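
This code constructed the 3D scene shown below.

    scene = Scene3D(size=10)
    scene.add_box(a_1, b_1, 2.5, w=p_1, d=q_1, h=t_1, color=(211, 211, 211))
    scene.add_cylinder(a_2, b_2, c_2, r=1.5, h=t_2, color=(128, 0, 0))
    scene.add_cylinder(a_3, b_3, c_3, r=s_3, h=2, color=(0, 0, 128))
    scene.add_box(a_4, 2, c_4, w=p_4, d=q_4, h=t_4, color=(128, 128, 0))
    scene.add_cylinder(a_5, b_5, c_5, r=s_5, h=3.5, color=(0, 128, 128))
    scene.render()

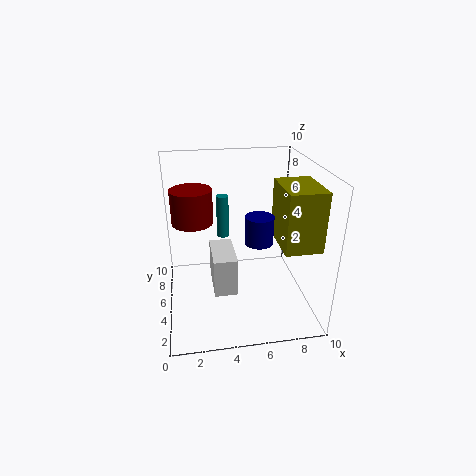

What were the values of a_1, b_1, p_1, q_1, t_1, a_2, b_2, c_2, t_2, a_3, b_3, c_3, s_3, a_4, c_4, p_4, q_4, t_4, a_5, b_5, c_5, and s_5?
a_1 = 3
b_1 = 2
p_1 = 1.5
q_1 = 3
t_1 = 2.5
a_2 = 2
b_2 = 7
c_2 = 5.5
t_2 = 2.5
a_3 = 6.5
b_3 = 5
c_3 = 4.5
s_3 = 1
a_4 = 7.5
c_4 = 5
p_4 = 2.5
q_4 = 3.5
t_4 = 4
a_5 = 4.5
b_5 = 9.5
c_5 = 3
s_5 = 0.5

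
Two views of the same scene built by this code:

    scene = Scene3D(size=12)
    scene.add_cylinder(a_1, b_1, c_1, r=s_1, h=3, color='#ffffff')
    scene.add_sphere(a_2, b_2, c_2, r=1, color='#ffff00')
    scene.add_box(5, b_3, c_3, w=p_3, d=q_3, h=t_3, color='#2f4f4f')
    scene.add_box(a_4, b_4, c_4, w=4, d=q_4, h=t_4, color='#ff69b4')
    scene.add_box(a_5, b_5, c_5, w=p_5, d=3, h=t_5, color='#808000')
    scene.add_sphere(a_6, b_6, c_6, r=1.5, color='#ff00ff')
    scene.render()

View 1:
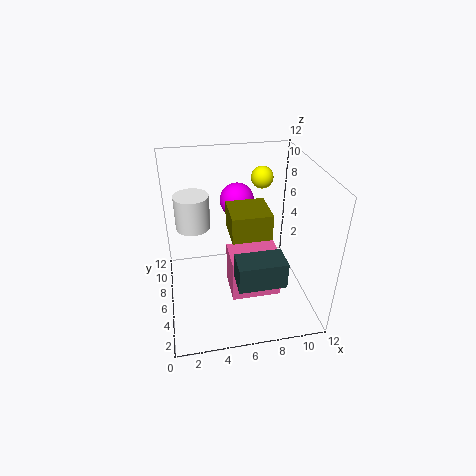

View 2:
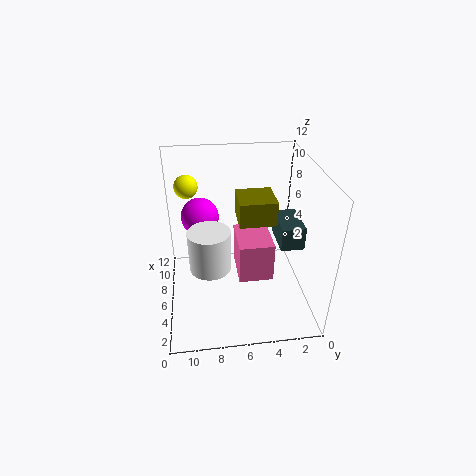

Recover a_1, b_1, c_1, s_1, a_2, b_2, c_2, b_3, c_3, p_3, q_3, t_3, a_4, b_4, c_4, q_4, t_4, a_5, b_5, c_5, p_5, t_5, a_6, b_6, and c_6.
a_1 = 2.5; b_1 = 8.5; c_1 = 6; s_1 = 1.5; a_2 = 9; b_2 = 10; c_2 = 9.5; b_3 = 0.5; c_3 = 5; p_3 = 3.5; q_3 = 2; t_3 = 2; a_4 = 5; b_4 = 3; c_4 = 2; q_4 = 3; t_4 = 3.5; a_5 = 5; b_5 = 3; c_5 = 7.5; p_5 = 3; t_5 = 2; a_6 = 6.5; b_6 = 9; c_6 = 8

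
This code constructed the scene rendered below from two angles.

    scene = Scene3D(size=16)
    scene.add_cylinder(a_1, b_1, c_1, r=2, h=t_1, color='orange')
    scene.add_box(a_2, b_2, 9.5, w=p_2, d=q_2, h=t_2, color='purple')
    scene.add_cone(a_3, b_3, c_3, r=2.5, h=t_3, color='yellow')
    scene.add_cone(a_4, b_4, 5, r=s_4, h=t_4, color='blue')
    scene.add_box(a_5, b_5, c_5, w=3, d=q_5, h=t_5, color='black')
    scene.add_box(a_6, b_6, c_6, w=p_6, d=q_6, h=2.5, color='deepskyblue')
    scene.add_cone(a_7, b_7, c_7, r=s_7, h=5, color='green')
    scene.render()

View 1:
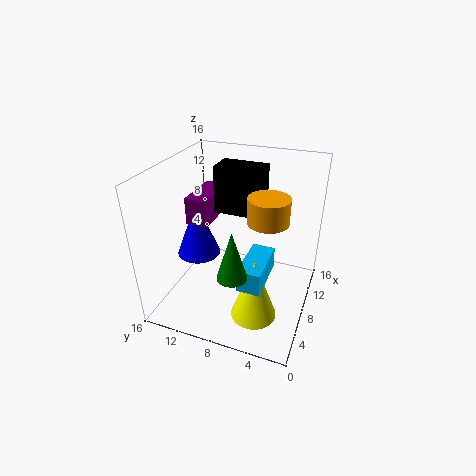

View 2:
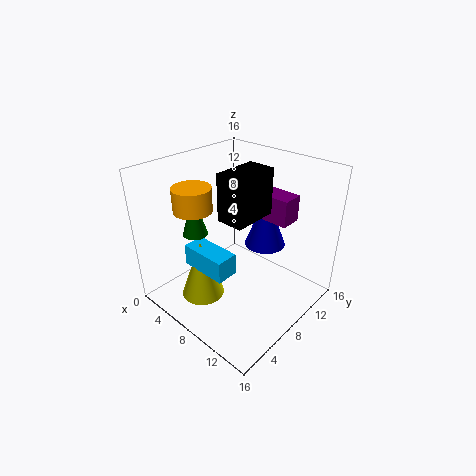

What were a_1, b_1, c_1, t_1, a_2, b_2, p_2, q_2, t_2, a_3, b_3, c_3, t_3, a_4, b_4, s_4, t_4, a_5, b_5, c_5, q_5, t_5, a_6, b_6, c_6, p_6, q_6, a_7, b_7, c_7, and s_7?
a_1 = 5.5
b_1 = 4
c_1 = 12
t_1 = 2.5
a_2 = 6.5
b_2 = 11
p_2 = 5.5
q_2 = 2.5
t_2 = 3
a_3 = 5
b_3 = 5
c_3 = 0.5
t_3 = 7
a_4 = 8
b_4 = 13
s_4 = 2.5
t_4 = 6.5
a_5 = 7.5
b_5 = 5.5
c_5 = 11
q_5 = 5
t_5 = 5
a_6 = 3.5
b_6 = 4
c_6 = 4.5
p_6 = 5.5
q_6 = 2.5
a_7 = 2.5
b_7 = 6.5
c_7 = 7
s_7 = 1.5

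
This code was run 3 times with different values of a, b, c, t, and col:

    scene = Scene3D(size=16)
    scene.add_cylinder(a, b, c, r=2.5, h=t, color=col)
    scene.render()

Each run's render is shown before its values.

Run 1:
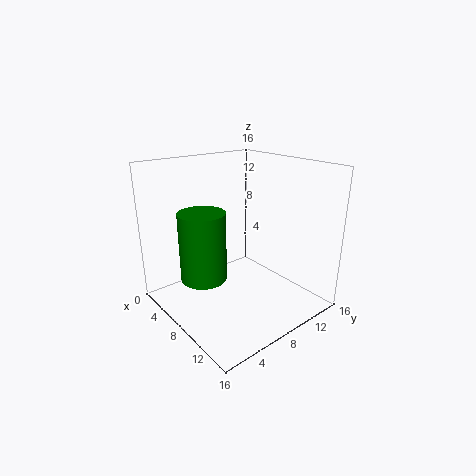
a = 7
b = 4
c = 4
t = 7.5
col = 'green'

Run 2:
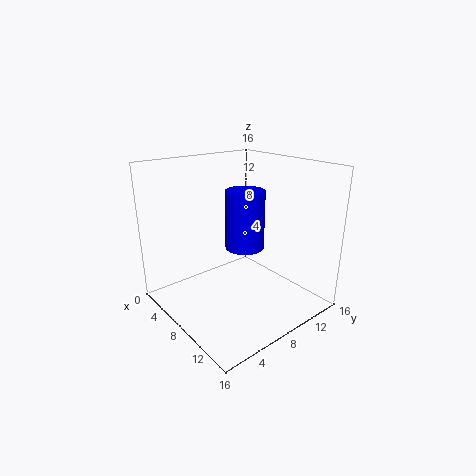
a = 4.5
b = 12
c = 4.5
t = 7.5
col = 'blue'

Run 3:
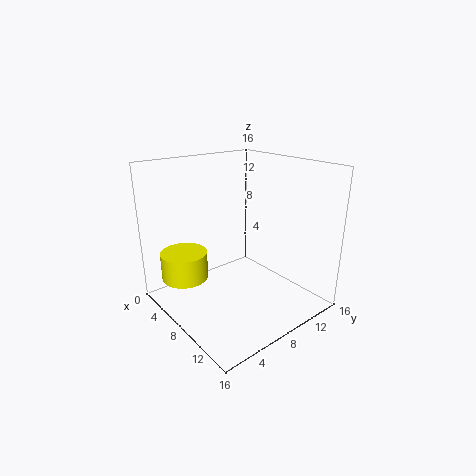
a = 5.5
b = 2.5
c = 4
t = 3
col = 'yellow'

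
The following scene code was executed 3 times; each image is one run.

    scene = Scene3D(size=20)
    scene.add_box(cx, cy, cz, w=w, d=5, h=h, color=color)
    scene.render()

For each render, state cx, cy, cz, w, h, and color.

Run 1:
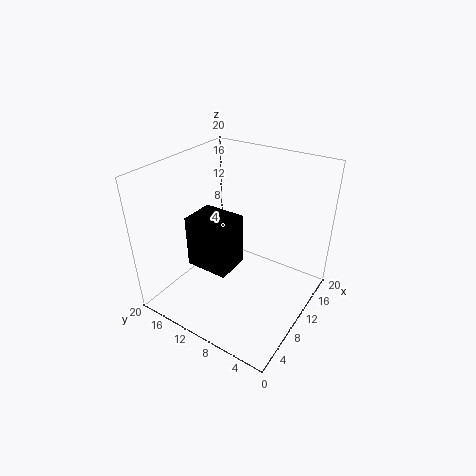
cx = 1; cy = 6; cz = 11; w = 4; h = 6; color = 'black'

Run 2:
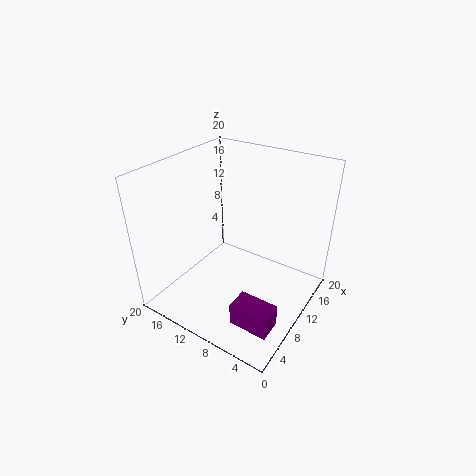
cx = 2; cy = 1; cz = 3; w = 3; h = 3; color = 'purple'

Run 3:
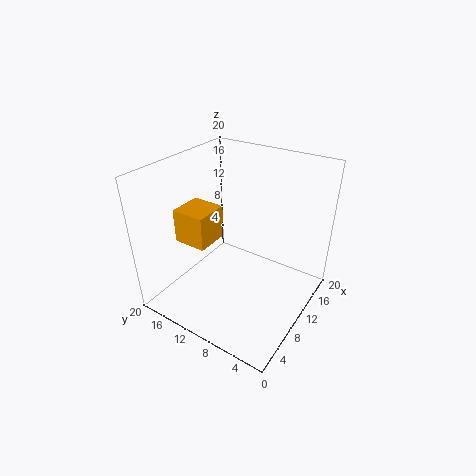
cx = 7; cy = 14; cz = 8; w = 5; h = 5; color = 'orange'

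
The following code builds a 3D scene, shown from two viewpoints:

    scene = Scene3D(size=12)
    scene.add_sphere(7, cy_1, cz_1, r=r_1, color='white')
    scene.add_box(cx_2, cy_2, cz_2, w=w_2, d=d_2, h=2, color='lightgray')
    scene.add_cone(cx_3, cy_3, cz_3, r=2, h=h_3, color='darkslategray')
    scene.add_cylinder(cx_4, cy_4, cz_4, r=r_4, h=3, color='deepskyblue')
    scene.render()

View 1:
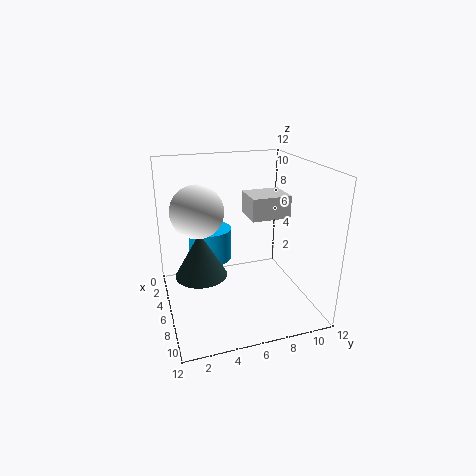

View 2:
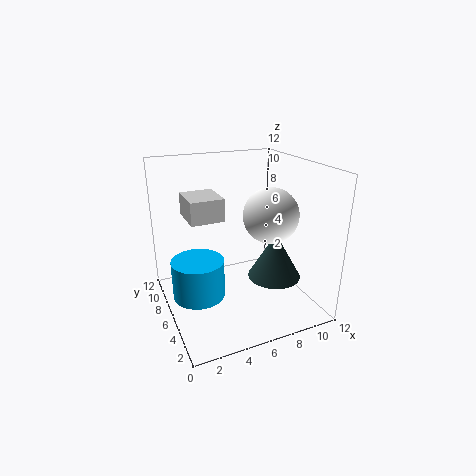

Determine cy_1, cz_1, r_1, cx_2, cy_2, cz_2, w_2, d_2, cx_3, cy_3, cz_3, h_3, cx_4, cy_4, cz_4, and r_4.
cy_1 = 2.5; cz_1 = 9; r_1 = 2; cx_2 = 2.5; cy_2 = 7.5; cz_2 = 7; w_2 = 3; d_2 = 3.5; cx_3 = 7.5; cy_3 = 2.5; cz_3 = 4; h_3 = 3.5; cx_4 = 2; cy_4 = 4.5; cz_4 = 2.5; r_4 = 2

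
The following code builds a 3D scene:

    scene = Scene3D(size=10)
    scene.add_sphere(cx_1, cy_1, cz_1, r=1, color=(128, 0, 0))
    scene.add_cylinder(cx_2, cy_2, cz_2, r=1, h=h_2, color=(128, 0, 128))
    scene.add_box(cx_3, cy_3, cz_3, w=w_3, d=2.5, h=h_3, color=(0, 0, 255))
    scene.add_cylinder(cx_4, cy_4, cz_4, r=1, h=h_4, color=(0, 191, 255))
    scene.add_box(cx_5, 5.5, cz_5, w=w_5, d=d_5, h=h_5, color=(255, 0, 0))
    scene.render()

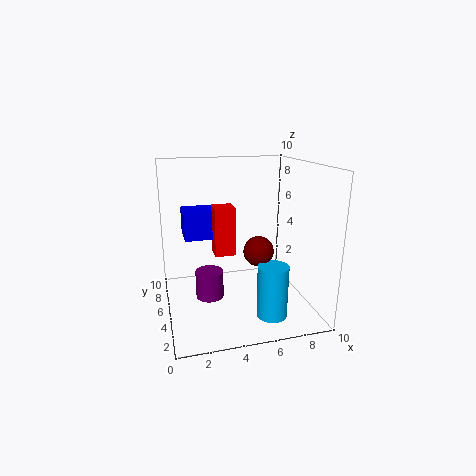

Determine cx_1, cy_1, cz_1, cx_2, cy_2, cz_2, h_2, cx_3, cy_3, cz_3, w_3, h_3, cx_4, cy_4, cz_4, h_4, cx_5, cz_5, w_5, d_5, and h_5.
cx_1 = 6, cy_1 = 3.5, cz_1 = 4.5, cx_2 = 3, cy_2 = 5.5, cz_2 = 0.5, h_2 = 2, cx_3 = 1.5, cy_3 = 6.5, cz_3 = 4.5, w_3 = 3, h_3 = 2, cx_4 = 6.5, cy_4 = 2, cz_4 = 0.5, h_4 = 3.5, cx_5 = 3.5, cz_5 = 3.5, w_5 = 1.5, d_5 = 1.5, h_5 = 3.5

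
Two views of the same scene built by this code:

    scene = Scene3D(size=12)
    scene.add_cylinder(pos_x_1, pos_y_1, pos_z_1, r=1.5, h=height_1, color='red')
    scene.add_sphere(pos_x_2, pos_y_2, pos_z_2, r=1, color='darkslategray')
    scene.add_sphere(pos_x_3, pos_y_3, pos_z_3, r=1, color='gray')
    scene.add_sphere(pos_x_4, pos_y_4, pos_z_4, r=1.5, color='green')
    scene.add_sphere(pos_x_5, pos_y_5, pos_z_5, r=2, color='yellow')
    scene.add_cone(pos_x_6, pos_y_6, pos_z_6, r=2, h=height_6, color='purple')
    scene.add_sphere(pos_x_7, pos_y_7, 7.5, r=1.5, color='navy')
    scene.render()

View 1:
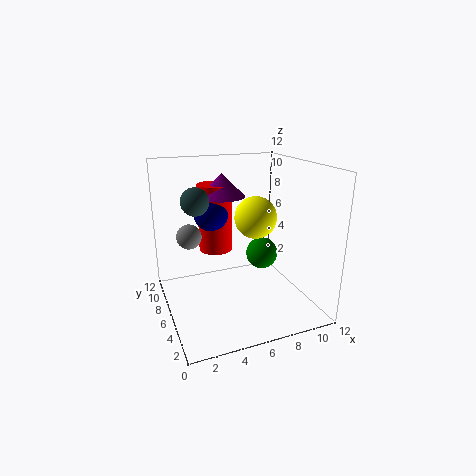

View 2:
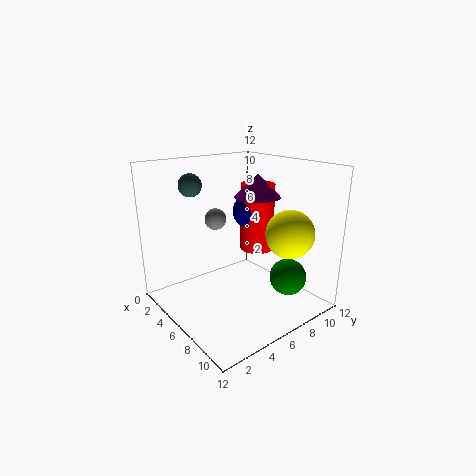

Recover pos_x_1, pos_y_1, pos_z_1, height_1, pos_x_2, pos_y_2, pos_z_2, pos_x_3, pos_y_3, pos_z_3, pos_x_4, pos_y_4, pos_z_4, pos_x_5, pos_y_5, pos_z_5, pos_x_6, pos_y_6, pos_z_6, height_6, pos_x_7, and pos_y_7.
pos_x_1 = 5; pos_y_1 = 9; pos_z_1 = 4; height_1 = 6; pos_x_2 = 2; pos_y_2 = 4; pos_z_2 = 10; pos_x_3 = 2; pos_y_3 = 6.5; pos_z_3 = 6.5; pos_x_4 = 9.5; pos_y_4 = 8.5; pos_z_4 = 3; pos_x_5 = 9; pos_y_5 = 9; pos_z_5 = 6.5; pos_x_6 = 5.5; pos_y_6 = 8.5; pos_z_6 = 9; height_6 = 2; pos_x_7 = 4.5; pos_y_7 = 8.5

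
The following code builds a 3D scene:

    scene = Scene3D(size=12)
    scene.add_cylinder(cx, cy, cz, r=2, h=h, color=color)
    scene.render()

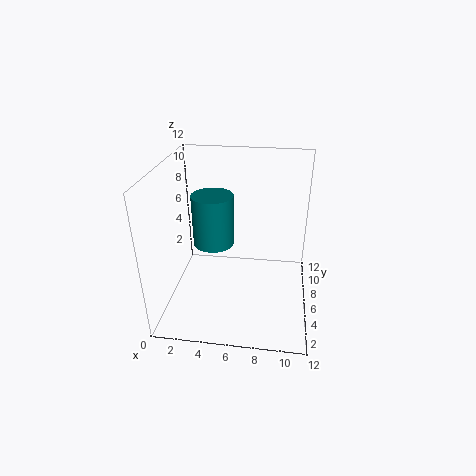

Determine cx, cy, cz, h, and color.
cx = 3; cy = 10; cz = 3; h = 5; color = 'teal'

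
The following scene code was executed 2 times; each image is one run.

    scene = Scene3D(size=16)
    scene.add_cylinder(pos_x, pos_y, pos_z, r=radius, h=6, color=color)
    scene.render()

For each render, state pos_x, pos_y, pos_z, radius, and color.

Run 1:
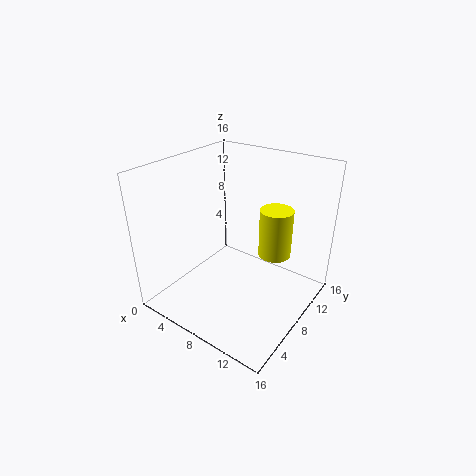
pos_x = 10, pos_y = 13, pos_z = 4, radius = 2, color = 'yellow'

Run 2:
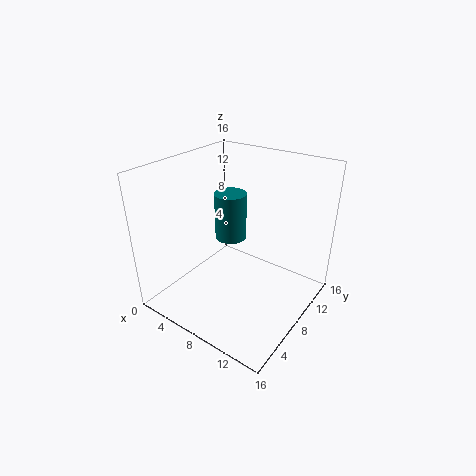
pos_x = 4, pos_y = 12, pos_z = 5, radius = 2, color = 'teal'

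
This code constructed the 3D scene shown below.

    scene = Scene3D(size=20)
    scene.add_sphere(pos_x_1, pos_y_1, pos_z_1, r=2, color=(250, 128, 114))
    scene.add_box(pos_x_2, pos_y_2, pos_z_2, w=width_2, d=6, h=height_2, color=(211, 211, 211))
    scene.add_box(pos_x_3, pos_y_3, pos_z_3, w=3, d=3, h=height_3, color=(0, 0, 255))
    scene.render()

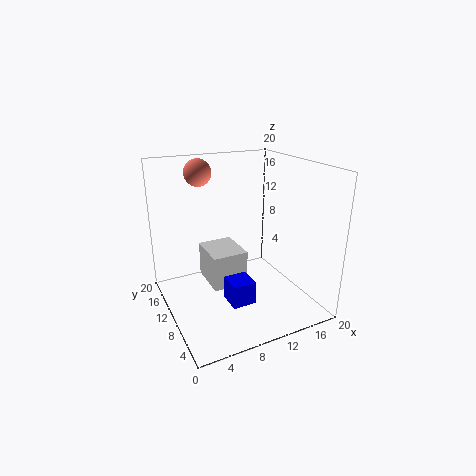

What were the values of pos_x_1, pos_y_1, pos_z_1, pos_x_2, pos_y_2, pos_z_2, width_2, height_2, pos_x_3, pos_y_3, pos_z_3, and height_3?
pos_x_1 = 7
pos_y_1 = 17
pos_z_1 = 18
pos_x_2 = 6
pos_y_2 = 9
pos_z_2 = 3
width_2 = 5
height_2 = 5
pos_x_3 = 6
pos_y_3 = 3
pos_z_3 = 4
height_3 = 3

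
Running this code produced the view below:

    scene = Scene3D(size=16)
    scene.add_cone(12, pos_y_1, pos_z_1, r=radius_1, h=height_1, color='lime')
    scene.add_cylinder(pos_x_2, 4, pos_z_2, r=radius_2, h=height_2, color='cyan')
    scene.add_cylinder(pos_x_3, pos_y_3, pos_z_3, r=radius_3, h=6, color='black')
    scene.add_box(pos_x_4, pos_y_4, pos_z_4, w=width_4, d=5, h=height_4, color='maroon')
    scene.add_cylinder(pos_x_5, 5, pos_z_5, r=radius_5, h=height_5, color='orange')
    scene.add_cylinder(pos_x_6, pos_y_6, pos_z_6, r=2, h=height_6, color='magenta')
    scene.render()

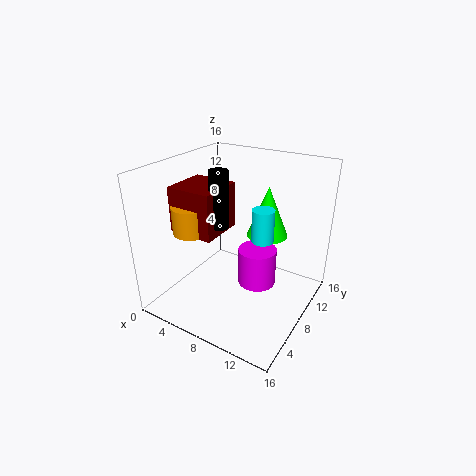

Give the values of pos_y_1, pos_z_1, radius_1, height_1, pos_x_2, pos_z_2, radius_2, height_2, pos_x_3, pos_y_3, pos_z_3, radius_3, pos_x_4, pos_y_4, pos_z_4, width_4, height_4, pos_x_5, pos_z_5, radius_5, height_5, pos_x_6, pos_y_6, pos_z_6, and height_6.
pos_y_1 = 7; pos_z_1 = 10; radius_1 = 2; height_1 = 5; pos_x_2 = 13; pos_z_2 = 11; radius_2 = 1; height_2 = 3; pos_x_3 = 7; pos_y_3 = 6; pos_z_3 = 10; radius_3 = 1; pos_x_4 = 2; pos_y_4 = 4; pos_z_4 = 9; width_4 = 5; height_4 = 5; pos_x_5 = 4; pos_z_5 = 9; radius_5 = 2; height_5 = 3; pos_x_6 = 11; pos_y_6 = 7; pos_z_6 = 4; height_6 = 4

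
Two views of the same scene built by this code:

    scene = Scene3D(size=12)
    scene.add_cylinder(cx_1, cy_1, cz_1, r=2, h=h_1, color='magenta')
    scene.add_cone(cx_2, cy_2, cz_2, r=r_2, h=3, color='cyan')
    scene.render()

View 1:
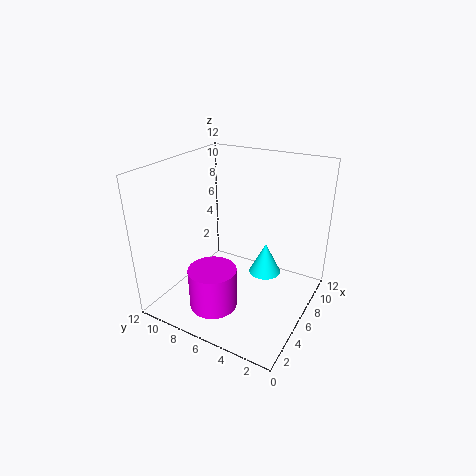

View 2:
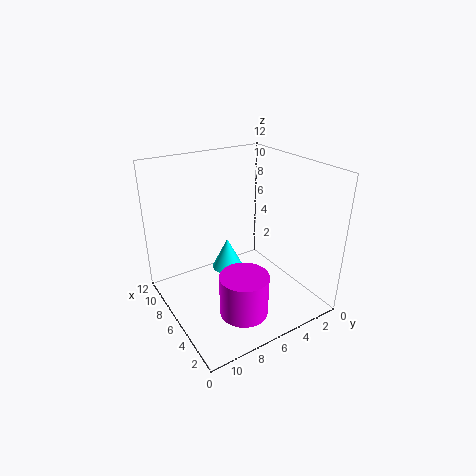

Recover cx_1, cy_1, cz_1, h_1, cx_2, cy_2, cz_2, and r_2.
cx_1 = 3.5; cy_1 = 7; cz_1 = 0.5; h_1 = 3.5; cx_2 = 9.5; cy_2 = 5; cz_2 = 1; r_2 = 1.5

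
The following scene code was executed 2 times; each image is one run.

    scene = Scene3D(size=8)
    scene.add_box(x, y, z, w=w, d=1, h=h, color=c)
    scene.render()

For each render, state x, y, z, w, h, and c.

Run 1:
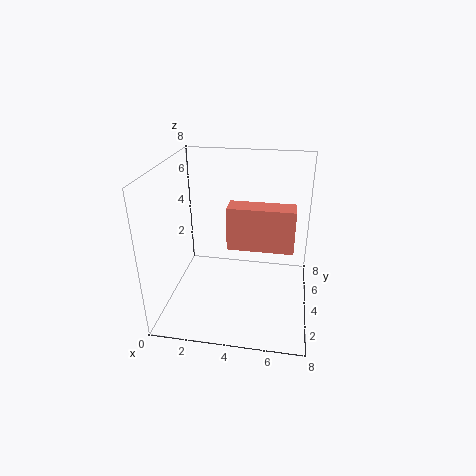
x = 4, y = 1, z = 5, w = 3, h = 2, c = 'salmon'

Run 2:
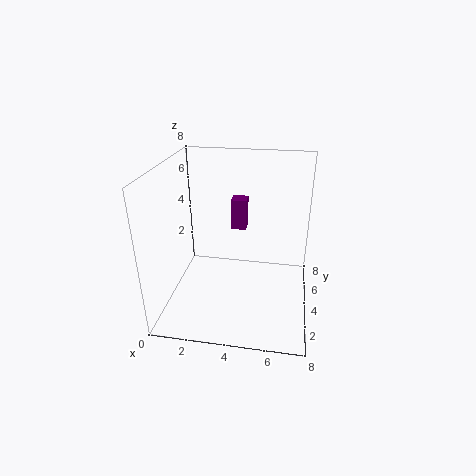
x = 3, y = 7, z = 3, w = 1, h = 2, c = 'purple'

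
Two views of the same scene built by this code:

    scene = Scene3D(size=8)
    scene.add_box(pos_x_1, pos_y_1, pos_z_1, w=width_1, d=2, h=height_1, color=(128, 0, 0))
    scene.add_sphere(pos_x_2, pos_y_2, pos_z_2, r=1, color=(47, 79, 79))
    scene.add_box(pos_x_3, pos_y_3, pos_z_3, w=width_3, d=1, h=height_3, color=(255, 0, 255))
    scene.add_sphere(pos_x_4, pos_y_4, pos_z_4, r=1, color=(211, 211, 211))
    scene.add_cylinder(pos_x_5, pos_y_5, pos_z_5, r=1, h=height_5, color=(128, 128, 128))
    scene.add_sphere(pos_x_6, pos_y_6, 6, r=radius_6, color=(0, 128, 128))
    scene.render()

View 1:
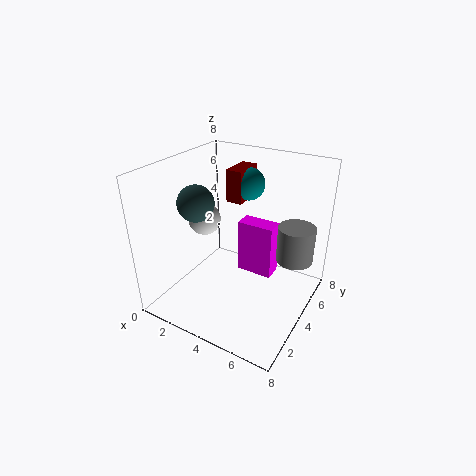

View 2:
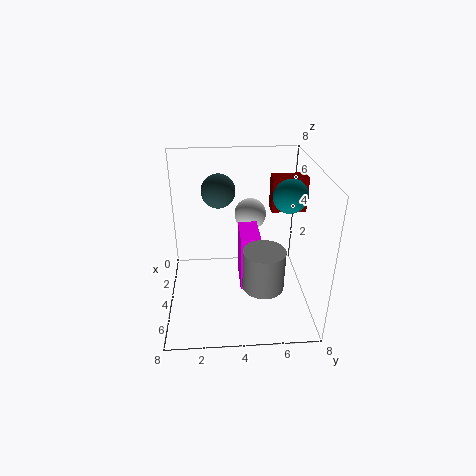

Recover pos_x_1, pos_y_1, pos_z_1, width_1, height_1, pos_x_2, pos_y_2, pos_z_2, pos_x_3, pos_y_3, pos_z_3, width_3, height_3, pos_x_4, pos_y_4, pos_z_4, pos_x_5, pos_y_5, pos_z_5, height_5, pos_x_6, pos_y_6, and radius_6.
pos_x_1 = 2
pos_y_1 = 6
pos_z_1 = 5
width_1 = 1
height_1 = 2
pos_x_2 = 2
pos_y_2 = 3
pos_z_2 = 6
pos_x_3 = 4
pos_y_3 = 4
pos_z_3 = 2
width_3 = 2
height_3 = 3
pos_x_4 = 1
pos_y_4 = 5
pos_z_4 = 4
pos_x_5 = 7
pos_y_5 = 5
pos_z_5 = 3
height_5 = 2
pos_x_6 = 3
pos_y_6 = 7
radius_6 = 1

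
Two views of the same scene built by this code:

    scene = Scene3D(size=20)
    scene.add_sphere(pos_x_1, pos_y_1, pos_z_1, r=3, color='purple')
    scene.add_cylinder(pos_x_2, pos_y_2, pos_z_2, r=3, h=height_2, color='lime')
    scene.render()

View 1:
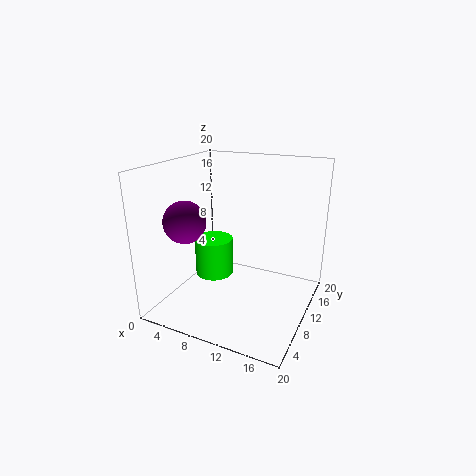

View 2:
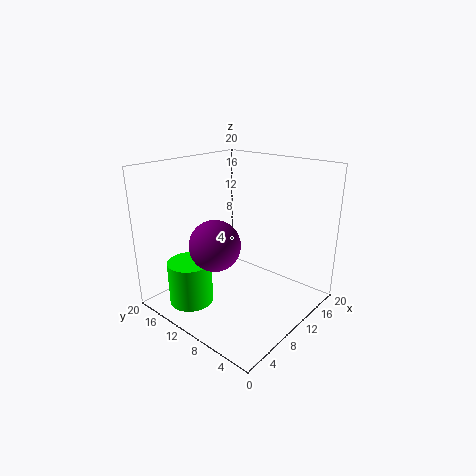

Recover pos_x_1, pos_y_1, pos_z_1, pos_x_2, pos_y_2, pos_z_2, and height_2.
pos_x_1 = 3, pos_y_1 = 7.5, pos_z_1 = 12, pos_x_2 = 4, pos_y_2 = 13.5, pos_z_2 = 1.5, height_2 = 6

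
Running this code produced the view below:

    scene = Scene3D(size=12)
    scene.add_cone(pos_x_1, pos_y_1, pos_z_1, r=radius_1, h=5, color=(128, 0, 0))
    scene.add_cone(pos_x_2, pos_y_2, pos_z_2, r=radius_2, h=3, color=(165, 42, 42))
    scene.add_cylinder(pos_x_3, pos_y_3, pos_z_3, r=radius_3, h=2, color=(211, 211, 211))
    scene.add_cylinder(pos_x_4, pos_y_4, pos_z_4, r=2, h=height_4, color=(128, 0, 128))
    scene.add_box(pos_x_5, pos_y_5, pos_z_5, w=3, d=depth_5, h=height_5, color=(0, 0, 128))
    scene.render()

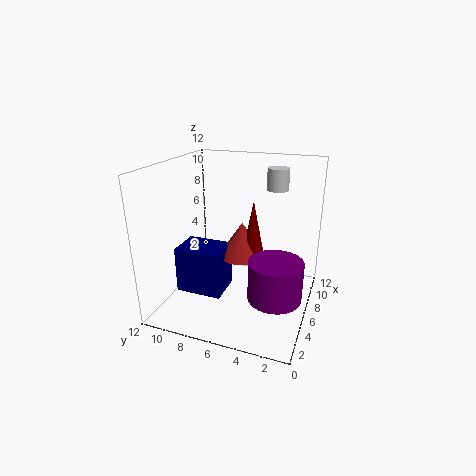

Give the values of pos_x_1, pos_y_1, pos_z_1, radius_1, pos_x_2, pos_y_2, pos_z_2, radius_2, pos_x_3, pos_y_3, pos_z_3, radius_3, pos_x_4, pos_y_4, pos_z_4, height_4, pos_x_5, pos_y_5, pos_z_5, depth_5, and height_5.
pos_x_1 = 7, pos_y_1 = 5, pos_z_1 = 4, radius_1 = 1, pos_x_2 = 7, pos_y_2 = 6, pos_z_2 = 4, radius_2 = 2, pos_x_3 = 11, pos_y_3 = 4, pos_z_3 = 9, radius_3 = 1, pos_x_4 = 3, pos_y_4 = 2, pos_z_4 = 3, height_4 = 3, pos_x_5 = 4, pos_y_5 = 7, pos_z_5 = 1, depth_5 = 4, height_5 = 4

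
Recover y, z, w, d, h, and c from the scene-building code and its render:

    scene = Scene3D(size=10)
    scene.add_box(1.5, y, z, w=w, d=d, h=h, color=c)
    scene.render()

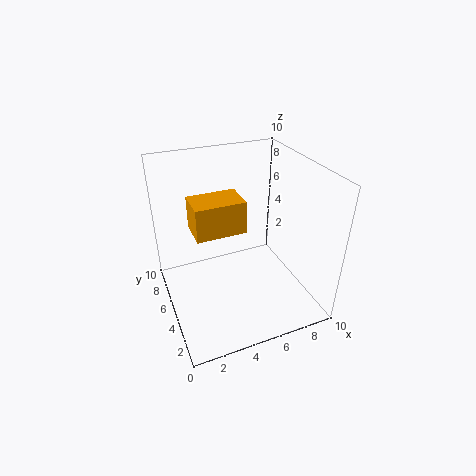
y = 2.5, z = 7, w = 3, d = 2, h = 2, c = 'orange'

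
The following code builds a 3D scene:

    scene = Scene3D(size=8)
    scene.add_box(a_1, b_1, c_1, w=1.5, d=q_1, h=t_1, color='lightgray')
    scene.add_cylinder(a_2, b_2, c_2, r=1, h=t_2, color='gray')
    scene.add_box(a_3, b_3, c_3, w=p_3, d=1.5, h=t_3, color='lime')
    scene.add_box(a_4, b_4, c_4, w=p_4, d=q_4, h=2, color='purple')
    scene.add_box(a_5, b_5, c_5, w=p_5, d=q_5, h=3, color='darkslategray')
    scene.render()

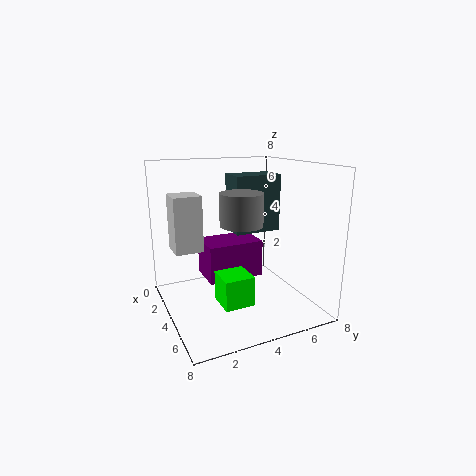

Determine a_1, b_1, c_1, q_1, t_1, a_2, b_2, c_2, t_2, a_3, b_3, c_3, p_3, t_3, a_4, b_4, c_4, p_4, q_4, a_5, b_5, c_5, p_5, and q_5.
a_1 = 2.5, b_1 = 0.5, c_1 = 3.5, q_1 = 1.5, t_1 = 3, a_2 = 6.5, b_2 = 3, c_2 = 5.5, t_2 = 1.5, a_3 = 5.5, b_3 = 2, c_3 = 1.5, p_3 = 1.5, t_3 = 1.5, a_4 = 3, b_4 = 2, c_4 = 2, p_4 = 2, q_4 = 3, a_5 = 3.5, b_5 = 3.5, c_5 = 4.5, p_5 = 1.5, q_5 = 2.5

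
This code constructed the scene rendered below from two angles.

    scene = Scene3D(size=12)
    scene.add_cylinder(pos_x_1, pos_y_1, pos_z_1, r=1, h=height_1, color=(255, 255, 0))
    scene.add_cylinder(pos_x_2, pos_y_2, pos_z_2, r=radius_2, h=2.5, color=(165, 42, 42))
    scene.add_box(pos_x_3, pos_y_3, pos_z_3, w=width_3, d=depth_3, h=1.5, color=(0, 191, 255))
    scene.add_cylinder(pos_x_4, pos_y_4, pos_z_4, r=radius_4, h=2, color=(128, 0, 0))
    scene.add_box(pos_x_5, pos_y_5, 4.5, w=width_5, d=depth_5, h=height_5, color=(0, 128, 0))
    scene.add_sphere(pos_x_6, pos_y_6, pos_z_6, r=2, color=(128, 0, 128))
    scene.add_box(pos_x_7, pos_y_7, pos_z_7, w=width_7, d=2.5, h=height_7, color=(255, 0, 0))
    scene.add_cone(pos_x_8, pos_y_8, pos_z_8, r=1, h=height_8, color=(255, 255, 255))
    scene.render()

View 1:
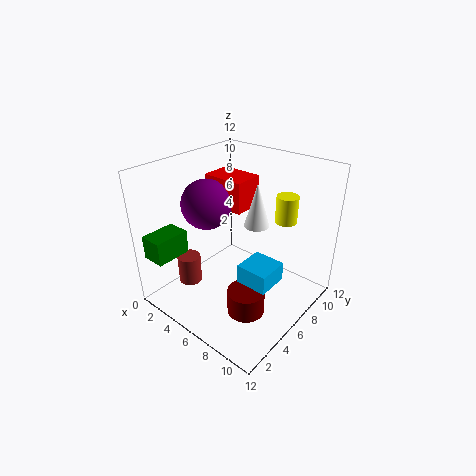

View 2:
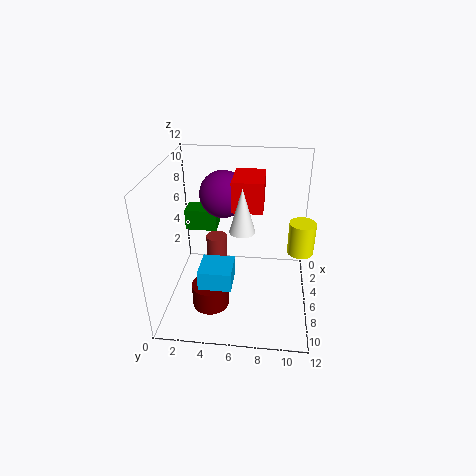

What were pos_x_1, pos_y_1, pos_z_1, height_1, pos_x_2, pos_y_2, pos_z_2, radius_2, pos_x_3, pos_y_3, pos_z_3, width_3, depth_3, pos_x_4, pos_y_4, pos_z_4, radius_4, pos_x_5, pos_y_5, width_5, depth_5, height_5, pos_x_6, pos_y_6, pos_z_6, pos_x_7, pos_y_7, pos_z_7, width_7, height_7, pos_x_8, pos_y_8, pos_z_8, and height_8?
pos_x_1 = 7.5, pos_y_1 = 11, pos_z_1 = 6, height_1 = 2.5, pos_x_2 = 2.5, pos_y_2 = 3.5, pos_z_2 = 1.5, radius_2 = 1, pos_x_3 = 8, pos_y_3 = 3.5, pos_z_3 = 4, width_3 = 2.5, depth_3 = 2.5, pos_x_4 = 8.5, pos_y_4 = 4, pos_z_4 = 1, radius_4 = 1.5, pos_x_5 = 0.5, pos_y_5 = 0.5, width_5 = 2, depth_5 = 3, height_5 = 2, pos_x_6 = 4, pos_y_6 = 4.5, pos_z_6 = 9, pos_x_7 = 3, pos_y_7 = 5.5, pos_z_7 = 8.5, width_7 = 3.5, height_7 = 2.5, pos_x_8 = 7.5, pos_y_8 = 6.5, pos_z_8 = 7.5, height_8 = 3.5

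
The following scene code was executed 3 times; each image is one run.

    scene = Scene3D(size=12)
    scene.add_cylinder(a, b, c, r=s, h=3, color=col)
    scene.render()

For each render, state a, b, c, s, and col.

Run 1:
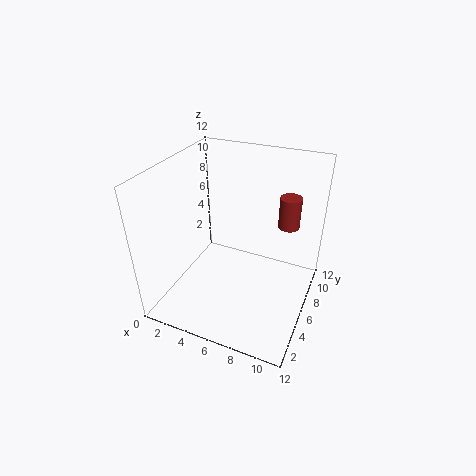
a = 9; b = 11; c = 5; s = 1; col = 'brown'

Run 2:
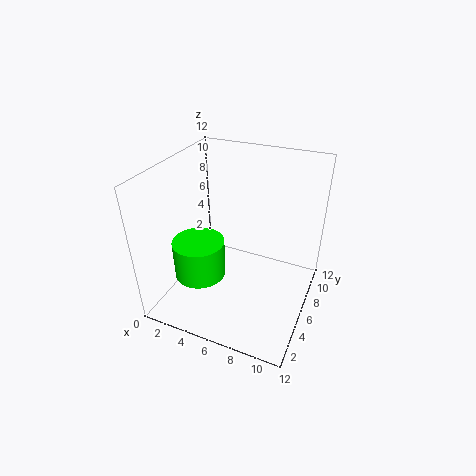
a = 4; b = 3; c = 4; s = 2; col = 'lime'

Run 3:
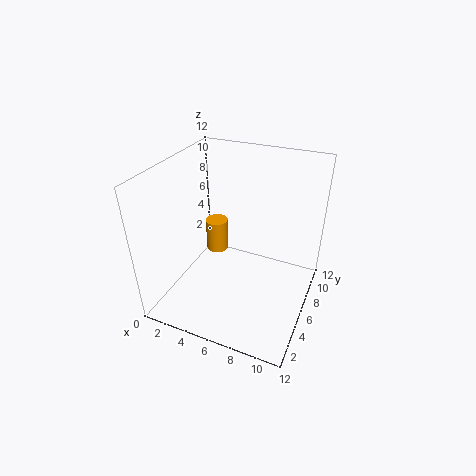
a = 3; b = 8; c = 3; s = 1; col = 'orange'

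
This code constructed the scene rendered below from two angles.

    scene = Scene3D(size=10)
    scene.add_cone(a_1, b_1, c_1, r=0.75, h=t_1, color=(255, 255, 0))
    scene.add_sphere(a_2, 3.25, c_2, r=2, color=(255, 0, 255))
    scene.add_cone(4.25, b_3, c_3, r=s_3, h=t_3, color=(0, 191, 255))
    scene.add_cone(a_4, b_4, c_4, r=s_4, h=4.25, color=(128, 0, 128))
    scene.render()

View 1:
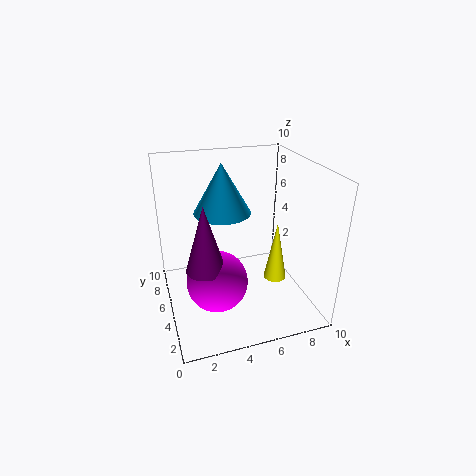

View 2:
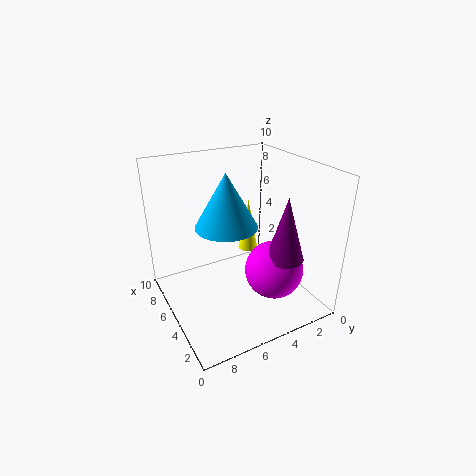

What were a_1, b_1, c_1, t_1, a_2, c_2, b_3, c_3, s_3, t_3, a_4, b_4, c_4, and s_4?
a_1 = 7, b_1 = 3, c_1 = 2.75, t_1 = 4, a_2 = 3, c_2 = 3, b_3 = 6.25, c_3 = 6.5, s_3 = 2, t_3 = 3.5, a_4 = 2.25, b_4 = 3, c_4 = 4.25, s_4 = 1.25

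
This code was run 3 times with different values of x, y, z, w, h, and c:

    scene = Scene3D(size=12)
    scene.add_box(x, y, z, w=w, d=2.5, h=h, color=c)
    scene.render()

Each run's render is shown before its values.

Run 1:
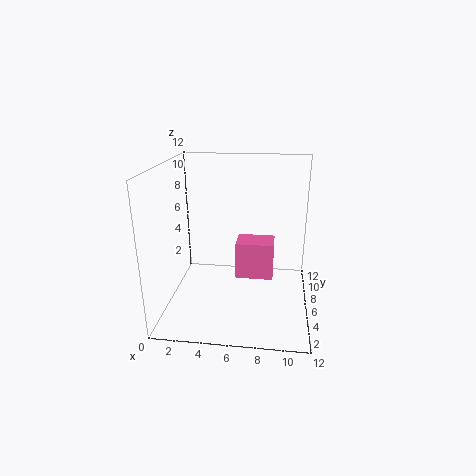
x = 5.5, y = 8, z = 1, w = 3.5, h = 3.5, c = 'hotpink'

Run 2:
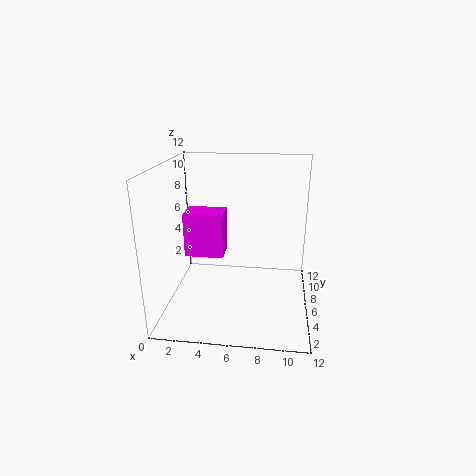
x = 1, y = 7, z = 3.5, w = 3.5, h = 4, c = 'magenta'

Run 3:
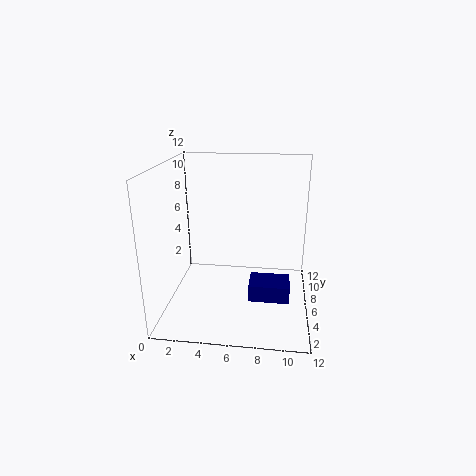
x = 7, y = 5, z = 0.5, w = 3.5, h = 1.5, c = 'navy'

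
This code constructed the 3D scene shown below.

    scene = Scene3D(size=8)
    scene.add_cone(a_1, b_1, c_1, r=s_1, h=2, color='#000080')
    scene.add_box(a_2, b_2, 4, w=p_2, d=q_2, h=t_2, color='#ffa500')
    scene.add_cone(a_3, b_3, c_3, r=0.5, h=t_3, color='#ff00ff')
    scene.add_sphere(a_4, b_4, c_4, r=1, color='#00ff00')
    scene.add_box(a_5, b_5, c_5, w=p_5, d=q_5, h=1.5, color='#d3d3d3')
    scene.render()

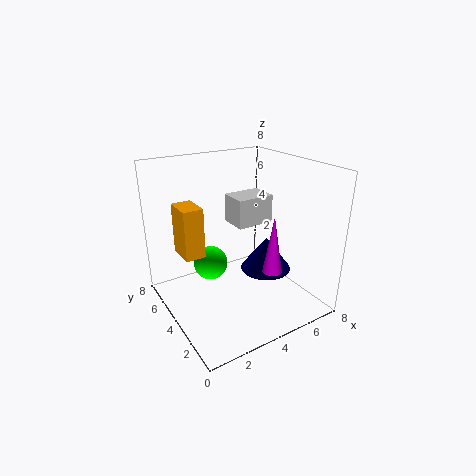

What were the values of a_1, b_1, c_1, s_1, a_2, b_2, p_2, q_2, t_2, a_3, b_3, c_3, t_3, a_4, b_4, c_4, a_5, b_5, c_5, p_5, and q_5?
a_1 = 6, b_1 = 4, c_1 = 1.5, s_1 = 1.5, a_2 = 0.5, b_2 = 3, p_2 = 1, q_2 = 1.5, t_2 = 2.5, a_3 = 4.5, b_3 = 1.5, c_3 = 3, t_3 = 3, a_4 = 3, b_4 = 5.5, c_4 = 2, a_5 = 3.5, b_5 = 3, c_5 = 5, p_5 = 2, q_5 = 1.5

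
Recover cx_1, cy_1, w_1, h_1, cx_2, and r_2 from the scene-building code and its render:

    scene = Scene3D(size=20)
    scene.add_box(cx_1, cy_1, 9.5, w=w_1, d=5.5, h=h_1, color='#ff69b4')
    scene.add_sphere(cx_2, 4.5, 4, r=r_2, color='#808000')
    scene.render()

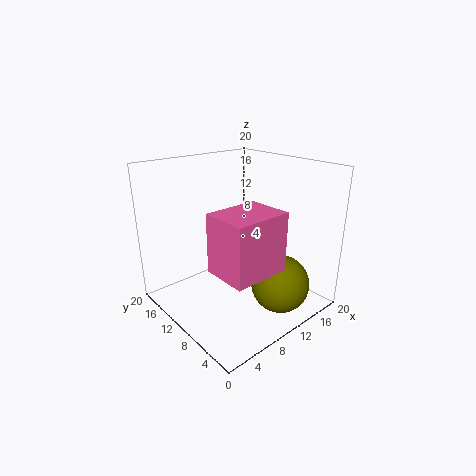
cx_1 = 2
cy_1 = 0.5
w_1 = 7
h_1 = 7
cx_2 = 13
r_2 = 4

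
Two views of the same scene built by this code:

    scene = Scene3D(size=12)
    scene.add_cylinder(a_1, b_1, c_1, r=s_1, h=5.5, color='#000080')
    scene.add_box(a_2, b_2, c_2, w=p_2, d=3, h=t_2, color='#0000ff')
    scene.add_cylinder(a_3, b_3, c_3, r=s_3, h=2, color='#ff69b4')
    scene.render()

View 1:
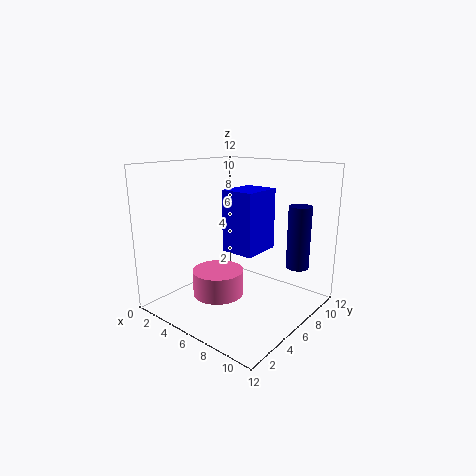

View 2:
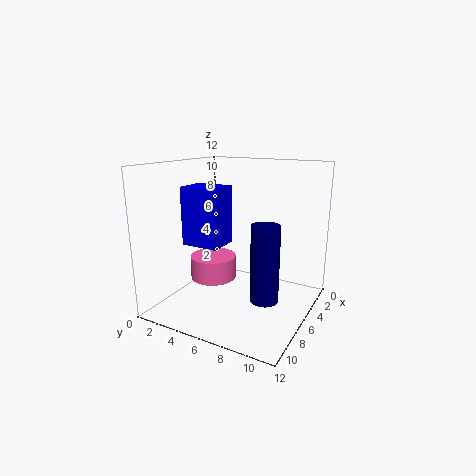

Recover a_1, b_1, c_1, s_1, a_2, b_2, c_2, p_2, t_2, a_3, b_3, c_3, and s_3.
a_1 = 9.5
b_1 = 10
c_1 = 3
s_1 = 1
a_2 = 7
b_2 = 3
c_2 = 6
p_2 = 2.5
t_2 = 4.5
a_3 = 6
b_3 = 3.5
c_3 = 2
s_3 = 2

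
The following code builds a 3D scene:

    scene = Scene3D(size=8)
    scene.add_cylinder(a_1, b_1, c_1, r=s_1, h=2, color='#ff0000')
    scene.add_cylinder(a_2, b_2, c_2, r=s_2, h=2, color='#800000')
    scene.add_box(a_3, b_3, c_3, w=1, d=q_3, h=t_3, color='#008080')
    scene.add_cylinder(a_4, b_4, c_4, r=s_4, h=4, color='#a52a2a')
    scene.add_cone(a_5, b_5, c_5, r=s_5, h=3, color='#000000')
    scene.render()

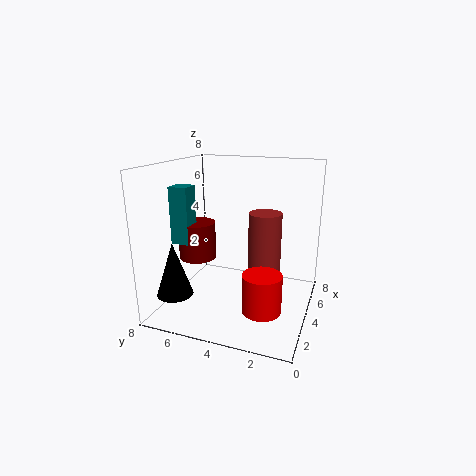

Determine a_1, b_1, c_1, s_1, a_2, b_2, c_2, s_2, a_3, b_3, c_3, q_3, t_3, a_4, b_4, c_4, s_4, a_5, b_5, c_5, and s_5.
a_1 = 2; b_1 = 2; c_1 = 1; s_1 = 1; a_2 = 3; b_2 = 6; c_2 = 3; s_2 = 1; a_3 = 2; b_3 = 6; c_3 = 4; q_3 = 1; t_3 = 3; a_4 = 6; b_4 = 3; c_4 = 1; s_4 = 1; a_5 = 2; b_5 = 7; c_5 = 1; s_5 = 1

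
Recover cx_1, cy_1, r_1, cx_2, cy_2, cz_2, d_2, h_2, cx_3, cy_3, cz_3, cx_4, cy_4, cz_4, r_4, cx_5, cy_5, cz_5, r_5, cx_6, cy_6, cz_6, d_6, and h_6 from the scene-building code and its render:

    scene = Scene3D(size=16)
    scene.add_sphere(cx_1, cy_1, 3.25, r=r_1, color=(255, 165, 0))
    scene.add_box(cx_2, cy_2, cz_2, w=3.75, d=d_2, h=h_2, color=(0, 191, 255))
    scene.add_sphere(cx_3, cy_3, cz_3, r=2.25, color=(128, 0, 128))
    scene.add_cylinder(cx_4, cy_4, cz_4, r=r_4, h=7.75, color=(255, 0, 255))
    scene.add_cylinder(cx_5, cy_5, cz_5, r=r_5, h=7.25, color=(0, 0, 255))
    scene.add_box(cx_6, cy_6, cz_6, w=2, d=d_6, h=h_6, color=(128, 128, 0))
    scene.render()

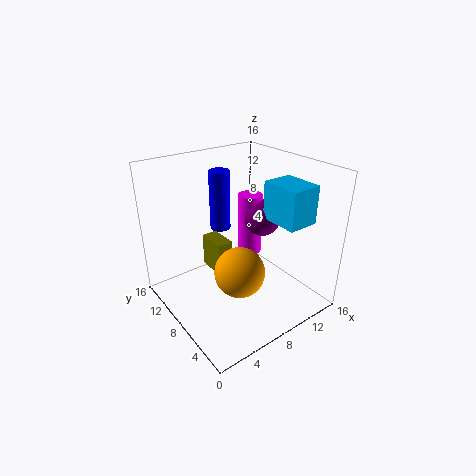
cx_1 = 8.25; cy_1 = 8; r_1 = 3; cx_2 = 12.25; cy_2 = 4; cz_2 = 9; d_2 = 4.75; h_2 = 4.5; cx_3 = 13.25; cy_3 = 10; cz_3 = 8.25; cx_4 = 12.5; cy_4 = 11.5; cz_4 = 3.25; r_4 = 1.5; cx_5 = 9; cy_5 = 13; cz_5 = 7; r_5 = 1.25; cx_6 = 7.5; cy_6 = 11.25; cz_6 = 1.25; d_6 = 3.75; h_6 = 4.25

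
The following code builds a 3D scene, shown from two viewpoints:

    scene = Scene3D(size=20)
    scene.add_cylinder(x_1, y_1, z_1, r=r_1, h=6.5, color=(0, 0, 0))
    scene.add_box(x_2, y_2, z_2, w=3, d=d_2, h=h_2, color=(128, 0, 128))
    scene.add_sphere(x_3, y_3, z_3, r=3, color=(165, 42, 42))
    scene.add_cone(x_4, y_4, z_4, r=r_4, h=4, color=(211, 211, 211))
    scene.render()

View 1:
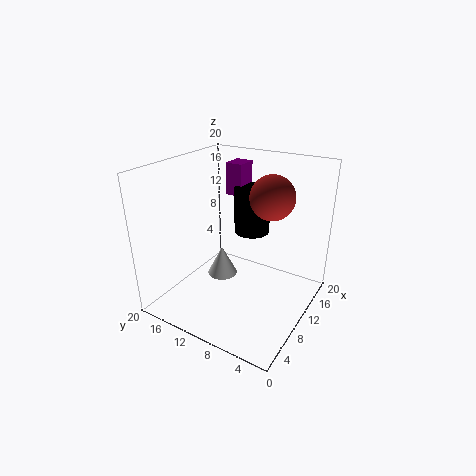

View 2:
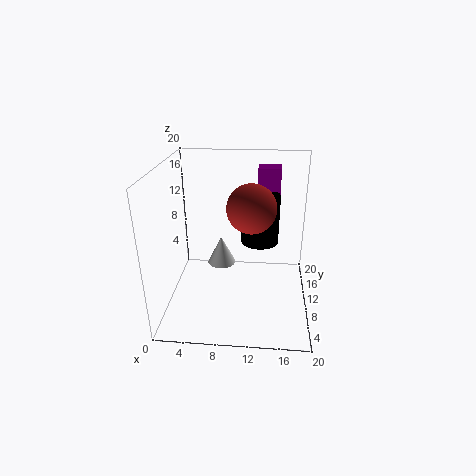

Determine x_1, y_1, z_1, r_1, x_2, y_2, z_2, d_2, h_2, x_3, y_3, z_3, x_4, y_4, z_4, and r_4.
x_1 = 13
y_1 = 9.5
z_1 = 10
r_1 = 2.5
x_2 = 12.5
y_2 = 11
z_2 = 15
d_2 = 2.5
h_2 = 4.5
x_3 = 12
y_3 = 6
z_3 = 16
x_4 = 7.5
y_4 = 11
z_4 = 5.5
r_4 = 2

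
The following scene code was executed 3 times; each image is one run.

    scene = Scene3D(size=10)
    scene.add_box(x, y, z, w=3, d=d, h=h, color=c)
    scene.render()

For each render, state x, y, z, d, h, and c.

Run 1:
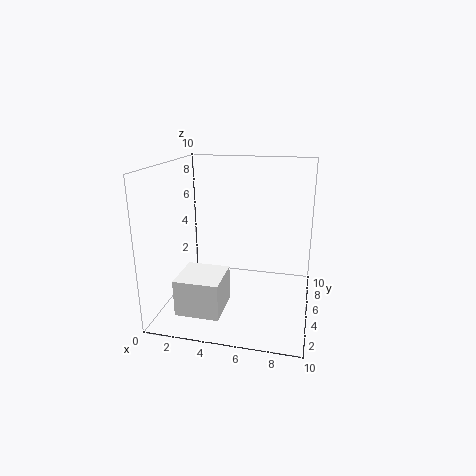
x = 1.5; y = 1.5; z = 0.5; d = 3; h = 2.5; c = 'white'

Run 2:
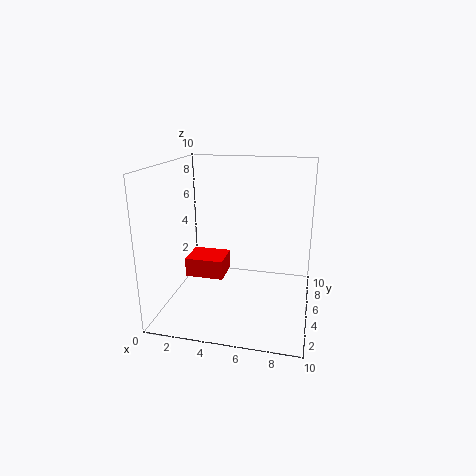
x = 0.5; y = 6; z = 1; d = 2.5; h = 1.5; c = 'red'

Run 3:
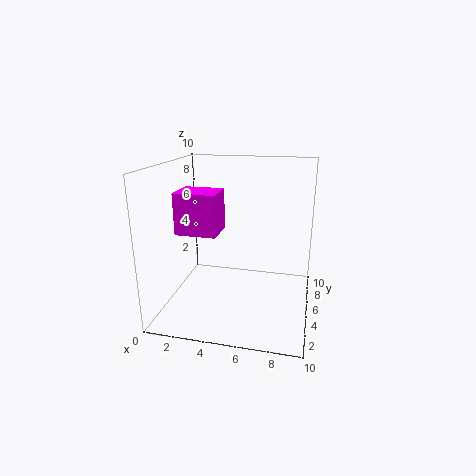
x = 0.5; y = 4.5; z = 5; d = 2.5; h = 3; c = 'magenta'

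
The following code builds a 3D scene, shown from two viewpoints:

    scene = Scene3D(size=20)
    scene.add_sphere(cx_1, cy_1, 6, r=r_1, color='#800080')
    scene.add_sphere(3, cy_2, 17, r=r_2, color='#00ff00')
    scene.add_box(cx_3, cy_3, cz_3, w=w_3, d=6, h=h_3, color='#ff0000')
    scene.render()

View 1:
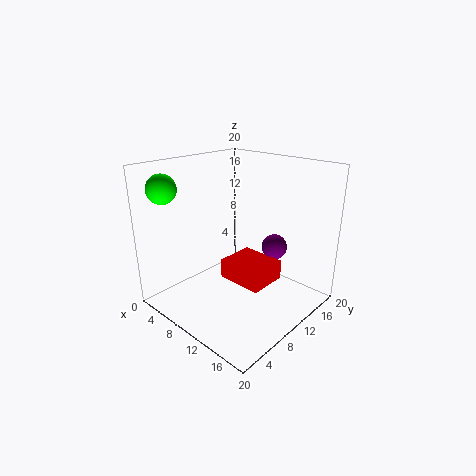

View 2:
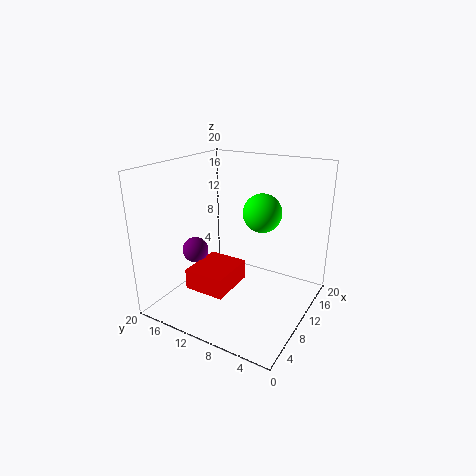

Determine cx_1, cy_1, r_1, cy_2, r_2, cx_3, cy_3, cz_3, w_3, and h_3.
cx_1 = 10.5; cy_1 = 18; r_1 = 2; cy_2 = 3; r_2 = 2; cx_3 = 6; cy_3 = 10.5; cz_3 = 2; w_3 = 7; h_3 = 3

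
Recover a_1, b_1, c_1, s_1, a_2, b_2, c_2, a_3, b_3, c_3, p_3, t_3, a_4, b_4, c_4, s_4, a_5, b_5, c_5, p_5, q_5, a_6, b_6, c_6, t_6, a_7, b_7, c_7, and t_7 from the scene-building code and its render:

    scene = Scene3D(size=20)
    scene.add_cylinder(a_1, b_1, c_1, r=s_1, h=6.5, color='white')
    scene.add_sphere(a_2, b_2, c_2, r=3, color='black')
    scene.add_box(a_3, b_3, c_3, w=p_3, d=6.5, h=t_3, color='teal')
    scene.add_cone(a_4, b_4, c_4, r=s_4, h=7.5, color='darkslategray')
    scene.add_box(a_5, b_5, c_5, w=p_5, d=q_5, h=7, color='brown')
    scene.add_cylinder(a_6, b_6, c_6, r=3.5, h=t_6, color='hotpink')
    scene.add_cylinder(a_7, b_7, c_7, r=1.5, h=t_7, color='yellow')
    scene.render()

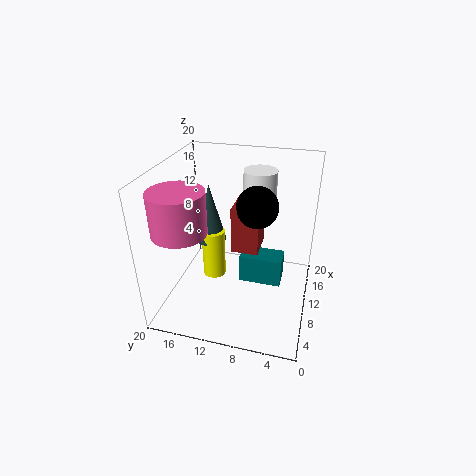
a_1 = 17, b_1 = 8.5, c_1 = 11, s_1 = 2.5, a_2 = 13, b_2 = 8, c_2 = 13.5, a_3 = 12.5, b_3 = 4, c_3 = 0.5, p_3 = 3.5, t_3 = 4.5, a_4 = 7.5, b_4 = 13, c_4 = 11, s_4 = 2, a_5 = 11.5, b_5 = 7.5, c_5 = 6.5, p_5 = 5, q_5 = 4, a_6 = 4.5, b_6 = 16, c_6 = 13, t_6 = 5.5, a_7 = 7, b_7 = 12.5, c_7 = 6, t_7 = 6.5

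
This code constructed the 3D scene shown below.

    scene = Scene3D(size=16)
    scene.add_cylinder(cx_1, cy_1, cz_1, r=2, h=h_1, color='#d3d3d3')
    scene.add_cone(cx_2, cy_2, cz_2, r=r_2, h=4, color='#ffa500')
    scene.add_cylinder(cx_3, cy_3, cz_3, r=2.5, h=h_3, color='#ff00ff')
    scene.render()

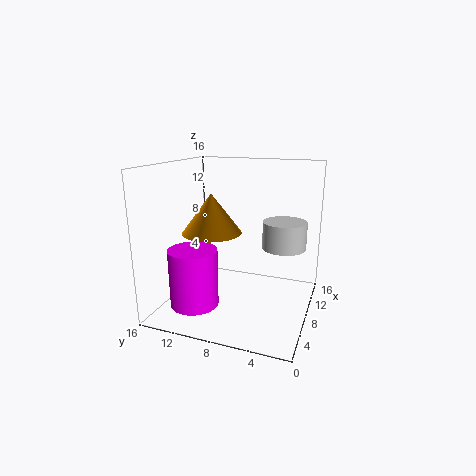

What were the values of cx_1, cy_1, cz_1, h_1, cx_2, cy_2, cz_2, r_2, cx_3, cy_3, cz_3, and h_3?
cx_1 = 4
cy_1 = 2
cz_1 = 9
h_1 = 2.5
cx_2 = 4.5
cy_2 = 9.5
cz_2 = 9.5
r_2 = 3
cx_3 = 3
cy_3 = 11
cz_3 = 2
h_3 = 6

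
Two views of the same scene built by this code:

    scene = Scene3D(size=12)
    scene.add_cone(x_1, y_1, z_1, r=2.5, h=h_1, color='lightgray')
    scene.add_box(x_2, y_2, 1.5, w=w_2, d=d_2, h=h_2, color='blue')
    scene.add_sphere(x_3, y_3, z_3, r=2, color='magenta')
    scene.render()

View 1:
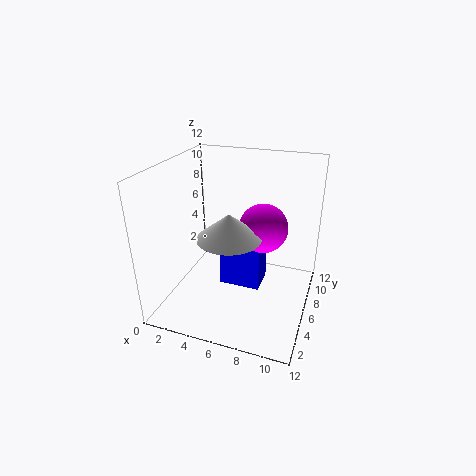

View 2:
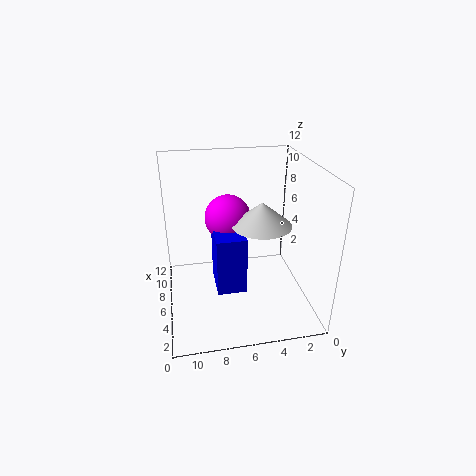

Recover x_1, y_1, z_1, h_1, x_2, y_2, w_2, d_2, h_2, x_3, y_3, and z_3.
x_1 = 6, y_1 = 4, z_1 = 7, h_1 = 2, x_2 = 4.5, y_2 = 5.5, w_2 = 3.5, d_2 = 2.5, h_2 = 5, x_3 = 8, y_3 = 6.5, z_3 = 7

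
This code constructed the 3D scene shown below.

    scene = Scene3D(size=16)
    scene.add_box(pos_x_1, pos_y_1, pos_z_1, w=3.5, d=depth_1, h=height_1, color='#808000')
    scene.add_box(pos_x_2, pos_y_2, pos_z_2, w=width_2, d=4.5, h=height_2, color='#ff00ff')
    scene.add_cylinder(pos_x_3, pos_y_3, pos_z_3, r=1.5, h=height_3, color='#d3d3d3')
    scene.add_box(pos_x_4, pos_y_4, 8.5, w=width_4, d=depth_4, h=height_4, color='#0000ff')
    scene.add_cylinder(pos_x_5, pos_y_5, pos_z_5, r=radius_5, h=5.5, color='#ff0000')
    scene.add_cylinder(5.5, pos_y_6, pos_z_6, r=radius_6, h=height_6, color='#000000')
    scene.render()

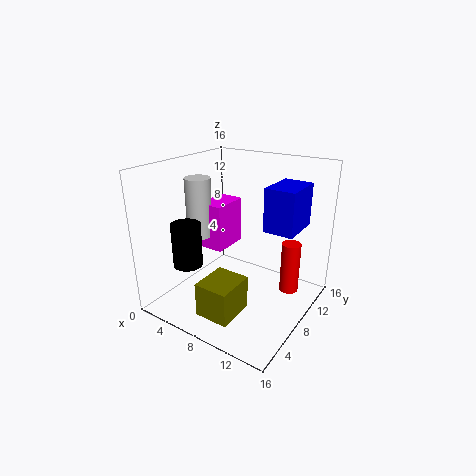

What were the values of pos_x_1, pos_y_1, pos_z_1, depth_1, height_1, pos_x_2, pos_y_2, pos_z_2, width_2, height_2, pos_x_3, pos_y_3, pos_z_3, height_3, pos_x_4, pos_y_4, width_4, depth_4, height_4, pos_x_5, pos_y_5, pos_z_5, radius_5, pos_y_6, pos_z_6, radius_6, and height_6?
pos_x_1 = 8; pos_y_1 = 0.5; pos_z_1 = 2.5; depth_1 = 4; height_1 = 3.5; pos_x_2 = 2.5; pos_y_2 = 8; pos_z_2 = 5.5; width_2 = 3; height_2 = 5.5; pos_x_3 = 2.5; pos_y_3 = 8; pos_z_3 = 7; height_3 = 7; pos_x_4 = 10; pos_y_4 = 10; width_4 = 3.5; depth_4 = 5; height_4 = 5; pos_x_5 = 14; pos_y_5 = 9; pos_z_5 = 3; radius_5 = 1; pos_y_6 = 2.5; pos_z_6 = 6.5; radius_6 = 1.5; height_6 = 4.5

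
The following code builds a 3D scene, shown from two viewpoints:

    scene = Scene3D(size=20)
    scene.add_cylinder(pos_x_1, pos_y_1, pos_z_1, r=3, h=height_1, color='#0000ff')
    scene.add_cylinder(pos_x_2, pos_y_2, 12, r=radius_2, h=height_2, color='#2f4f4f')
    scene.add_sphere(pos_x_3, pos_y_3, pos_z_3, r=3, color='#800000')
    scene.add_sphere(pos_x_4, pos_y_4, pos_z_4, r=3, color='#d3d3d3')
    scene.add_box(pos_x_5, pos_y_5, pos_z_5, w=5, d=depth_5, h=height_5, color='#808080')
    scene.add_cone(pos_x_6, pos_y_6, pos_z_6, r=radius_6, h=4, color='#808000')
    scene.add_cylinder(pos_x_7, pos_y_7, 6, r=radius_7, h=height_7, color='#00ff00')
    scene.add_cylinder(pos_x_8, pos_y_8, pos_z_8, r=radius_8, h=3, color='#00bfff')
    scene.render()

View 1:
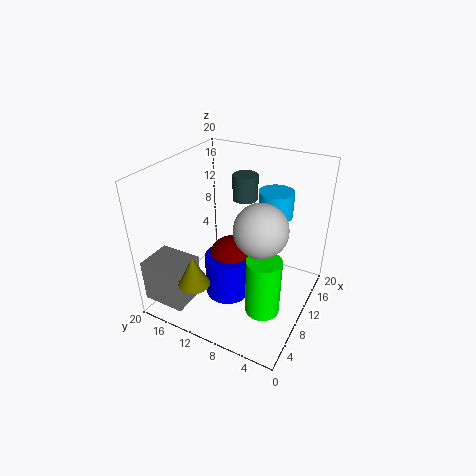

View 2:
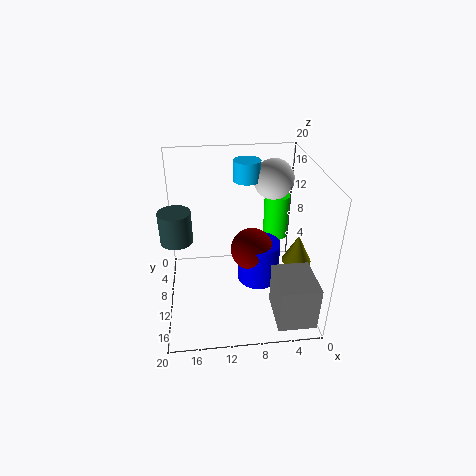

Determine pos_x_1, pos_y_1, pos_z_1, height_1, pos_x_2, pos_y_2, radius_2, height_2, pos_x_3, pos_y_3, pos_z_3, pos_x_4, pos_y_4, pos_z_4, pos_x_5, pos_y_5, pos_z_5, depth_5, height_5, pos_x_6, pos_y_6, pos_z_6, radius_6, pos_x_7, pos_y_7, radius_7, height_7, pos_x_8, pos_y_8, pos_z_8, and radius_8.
pos_x_1 = 7
pos_y_1 = 10
pos_z_1 = 3
height_1 = 6
pos_x_2 = 18
pos_y_2 = 13
radius_2 = 2
height_2 = 4
pos_x_3 = 8
pos_y_3 = 10
pos_z_3 = 8
pos_x_4 = 4
pos_y_4 = 4
pos_z_4 = 16
pos_x_5 = 1
pos_y_5 = 14
pos_z_5 = 2
depth_5 = 6
height_5 = 6
pos_x_6 = 2
pos_y_6 = 12
pos_z_6 = 7
radius_6 = 2
pos_x_7 = 3
pos_y_7 = 3
radius_7 = 2
height_7 = 7
pos_x_8 = 8
pos_y_8 = 4
pos_z_8 = 16
radius_8 = 2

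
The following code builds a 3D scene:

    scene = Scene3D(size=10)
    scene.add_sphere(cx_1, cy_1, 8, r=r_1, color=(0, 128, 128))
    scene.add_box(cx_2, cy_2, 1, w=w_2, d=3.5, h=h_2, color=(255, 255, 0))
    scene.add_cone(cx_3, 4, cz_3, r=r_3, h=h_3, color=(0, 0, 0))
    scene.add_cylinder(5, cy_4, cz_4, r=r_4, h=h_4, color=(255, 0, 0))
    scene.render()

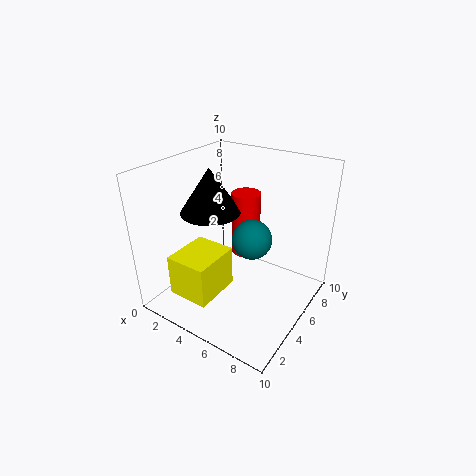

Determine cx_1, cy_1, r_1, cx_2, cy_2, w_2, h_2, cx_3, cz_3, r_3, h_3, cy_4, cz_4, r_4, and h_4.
cx_1 = 8.5
cy_1 = 1
r_1 = 1
cx_2 = 1.5
cy_2 = 1.5
w_2 = 3
h_2 = 3
cx_3 = 3.5
cz_3 = 7
r_3 = 2
h_3 = 3
cy_4 = 6
cz_4 = 3.5
r_4 = 1
h_4 = 4.5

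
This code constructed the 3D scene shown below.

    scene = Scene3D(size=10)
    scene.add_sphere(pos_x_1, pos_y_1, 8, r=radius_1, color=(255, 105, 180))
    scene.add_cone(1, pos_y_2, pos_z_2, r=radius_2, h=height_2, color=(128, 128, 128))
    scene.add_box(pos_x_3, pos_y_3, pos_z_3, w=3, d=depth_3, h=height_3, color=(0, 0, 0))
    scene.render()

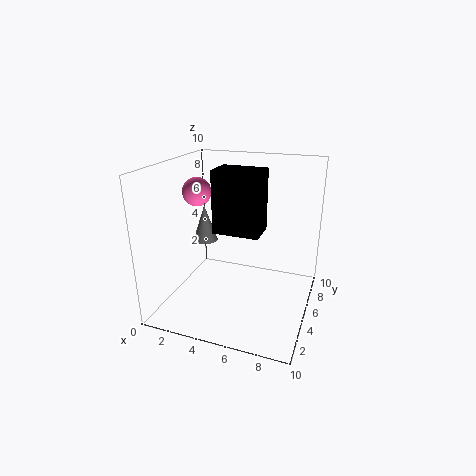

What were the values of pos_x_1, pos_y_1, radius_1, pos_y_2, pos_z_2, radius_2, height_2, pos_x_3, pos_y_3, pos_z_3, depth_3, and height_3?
pos_x_1 = 2
pos_y_1 = 5
radius_1 = 1
pos_y_2 = 8
pos_z_2 = 3
radius_2 = 1
height_2 = 3
pos_x_3 = 4
pos_y_3 = 3
pos_z_3 = 6
depth_3 = 2
height_3 = 4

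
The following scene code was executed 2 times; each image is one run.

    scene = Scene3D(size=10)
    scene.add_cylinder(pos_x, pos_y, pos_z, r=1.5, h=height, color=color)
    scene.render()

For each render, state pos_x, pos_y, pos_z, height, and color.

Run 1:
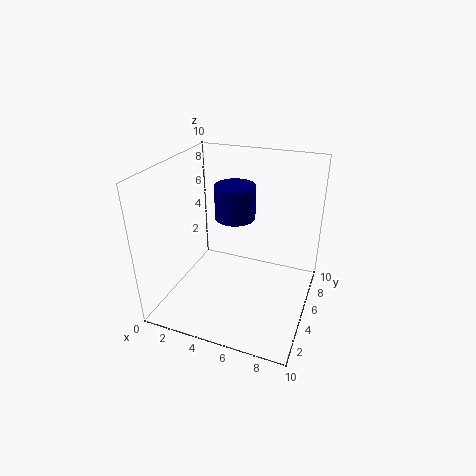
pos_x = 4, pos_y = 7, pos_z = 5.5, height = 2.5, color = 'navy'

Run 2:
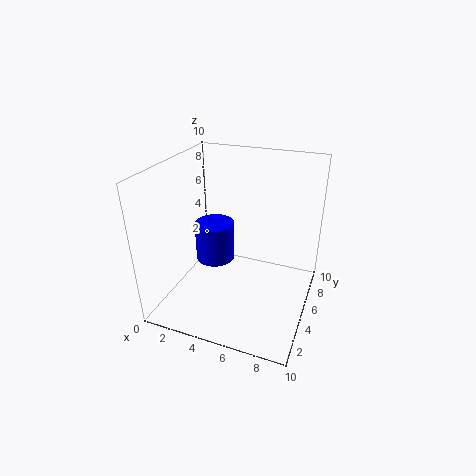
pos_x = 2.5, pos_y = 6.5, pos_z = 2, height = 3, color = 'blue'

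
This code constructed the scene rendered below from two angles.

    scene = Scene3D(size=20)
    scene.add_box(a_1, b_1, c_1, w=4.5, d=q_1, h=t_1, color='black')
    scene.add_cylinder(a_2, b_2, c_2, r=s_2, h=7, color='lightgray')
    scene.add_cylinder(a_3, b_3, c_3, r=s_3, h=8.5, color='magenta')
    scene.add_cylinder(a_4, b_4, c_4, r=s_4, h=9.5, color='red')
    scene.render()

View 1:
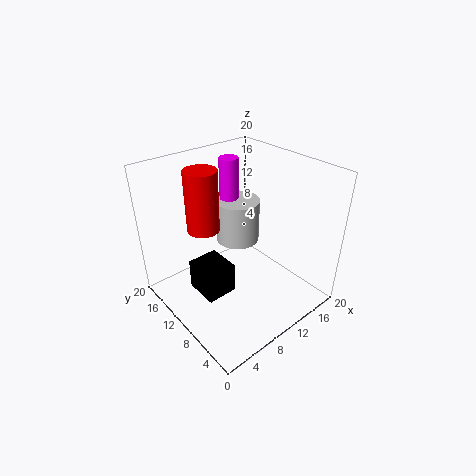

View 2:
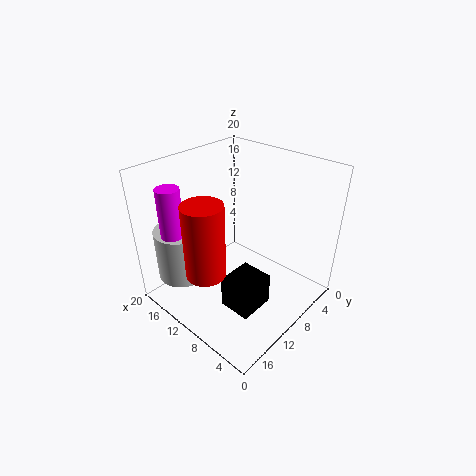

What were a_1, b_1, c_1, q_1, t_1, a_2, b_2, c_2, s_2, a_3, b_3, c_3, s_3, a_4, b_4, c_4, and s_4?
a_1 = 4.5, b_1 = 9.5, c_1 = 1.5, q_1 = 5, t_1 = 4.5, a_2 = 15, b_2 = 16, c_2 = 5, s_2 = 3.5, a_3 = 14.5, b_3 = 17.5, c_3 = 10, s_3 = 1.5, a_4 = 9, b_4 = 17, c_4 = 8.5, s_4 = 2.5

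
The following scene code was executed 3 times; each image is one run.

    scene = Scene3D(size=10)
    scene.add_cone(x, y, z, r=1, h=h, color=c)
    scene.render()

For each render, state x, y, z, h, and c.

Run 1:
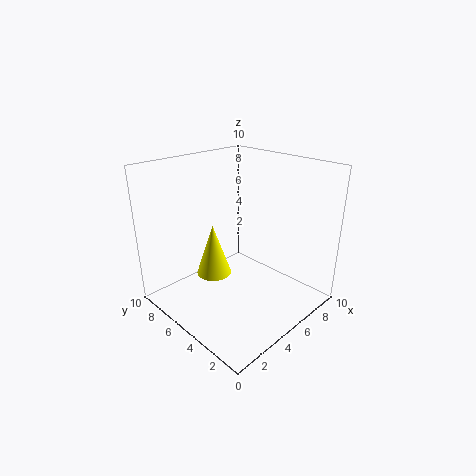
x = 1.5, y = 3.5, z = 4.5, h = 3, c = 'yellow'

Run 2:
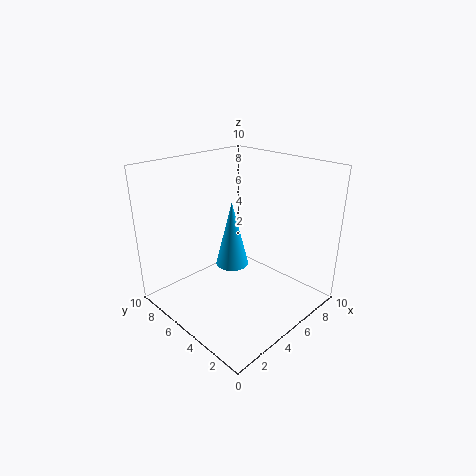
x = 3, y = 3.5, z = 4.5, h = 4, c = 'deepskyblue'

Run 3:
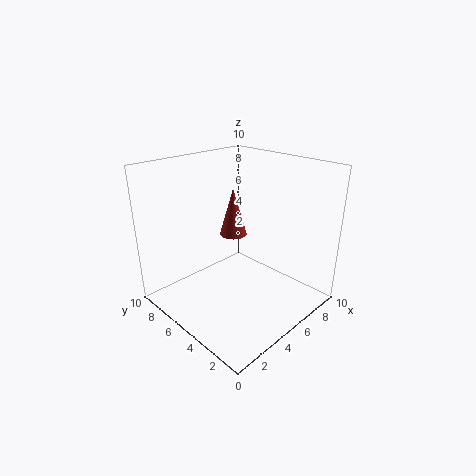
x = 6, y = 6.5, z = 4.5, h = 3.5, c = 'brown'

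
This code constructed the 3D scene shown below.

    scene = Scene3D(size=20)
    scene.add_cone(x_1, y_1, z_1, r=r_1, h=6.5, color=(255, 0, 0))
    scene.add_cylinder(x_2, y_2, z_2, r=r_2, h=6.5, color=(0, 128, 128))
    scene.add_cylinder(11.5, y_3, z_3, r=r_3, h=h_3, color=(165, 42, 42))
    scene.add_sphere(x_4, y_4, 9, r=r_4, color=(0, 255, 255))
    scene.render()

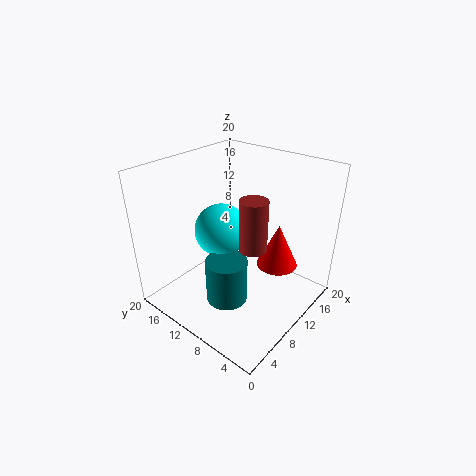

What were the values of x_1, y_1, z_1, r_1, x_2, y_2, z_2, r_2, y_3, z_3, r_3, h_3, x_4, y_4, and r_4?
x_1 = 15; y_1 = 6.5; z_1 = 4.5; r_1 = 3; x_2 = 8; y_2 = 10.5; z_2 = 0.5; r_2 = 3; y_3 = 8.5; z_3 = 8; r_3 = 2; h_3 = 7.5; x_4 = 11.5; y_4 = 14.5; r_4 = 4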